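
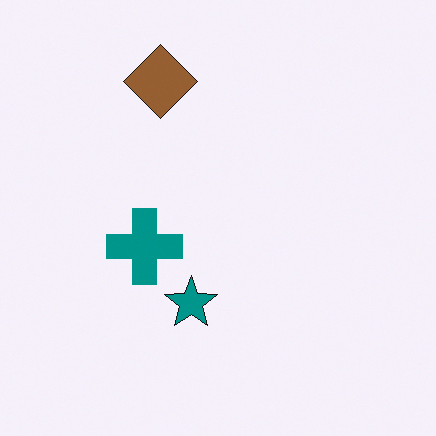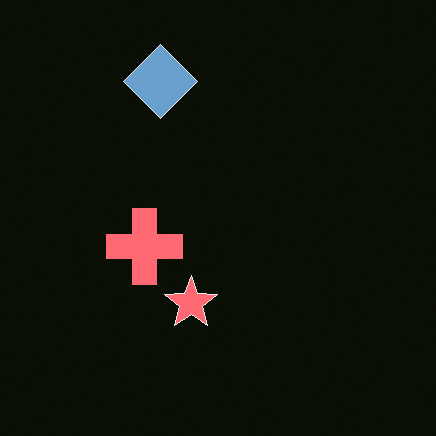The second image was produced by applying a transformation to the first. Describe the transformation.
This is the original image color-inverted (negative).

The light background has become dark and every shape's color is its complement — a photographic negative.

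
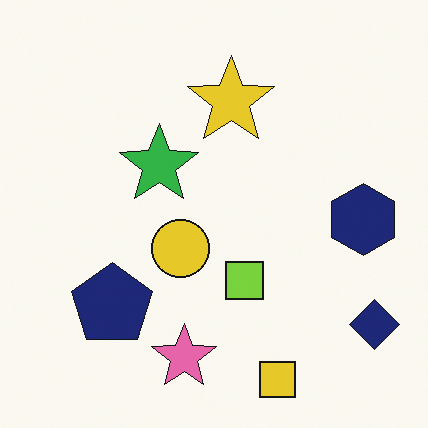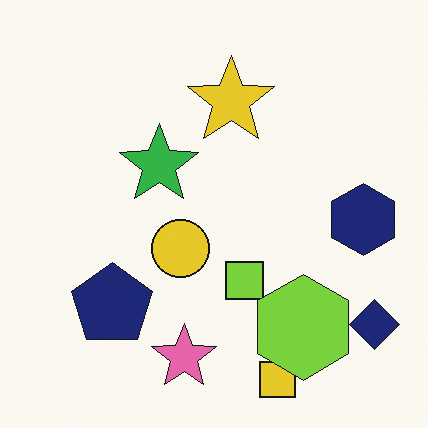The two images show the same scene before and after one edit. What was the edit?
Overlaid with an additional lime hexagon.

A lime hexagon appears in the second image that is absent from the first.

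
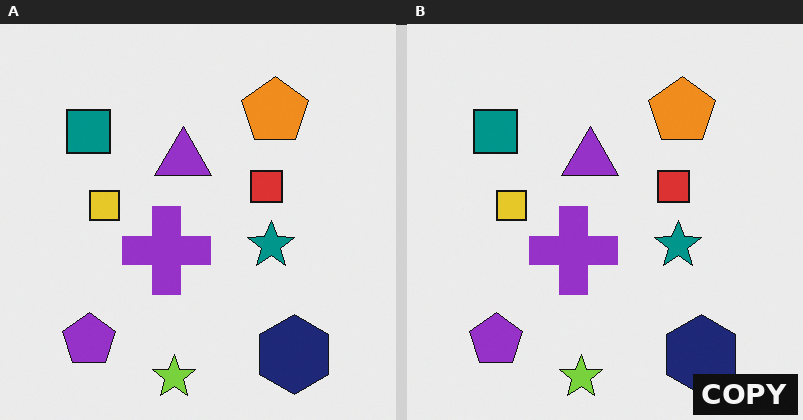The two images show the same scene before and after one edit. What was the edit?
The right (B) image is the left (A) watermarked with the text "COPY" in the lower-right corner.

A dark label reading "COPY" appears in the lower-right corner.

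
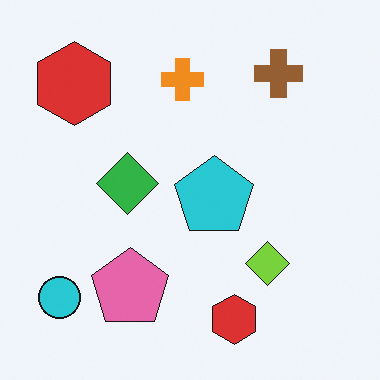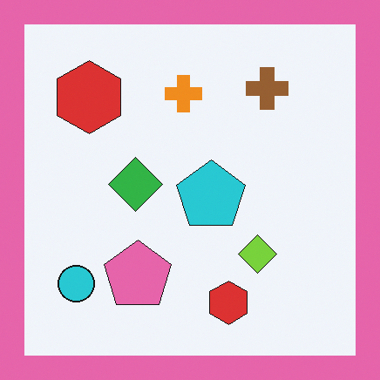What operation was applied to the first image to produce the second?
The image was framed with a pink border.

A solid pink frame runs around the edge of the second image, with the content slightly shrunk inside it.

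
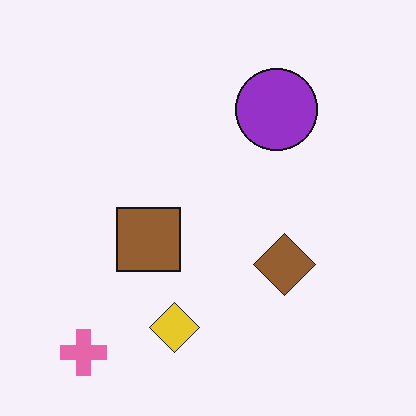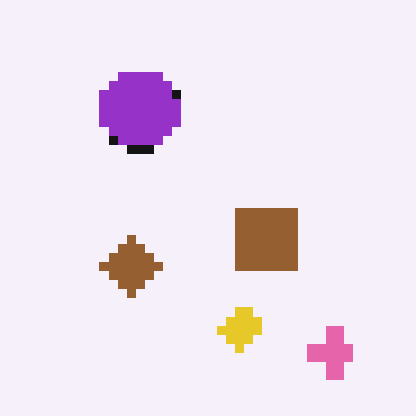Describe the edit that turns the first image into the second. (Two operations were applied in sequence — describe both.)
Flipped horizontally (left ↔ right), then heavily pixelated into large blocks.

The pink cross is in the bottom-left of the first image and the bottom-right of the second — shapes on opposite sides of the vertical midline have swapped in a mirror flip. Shapes are reduced to large square blocks; fine edges and outlines are lost — a downscale-then-upscale (mosaic) effect.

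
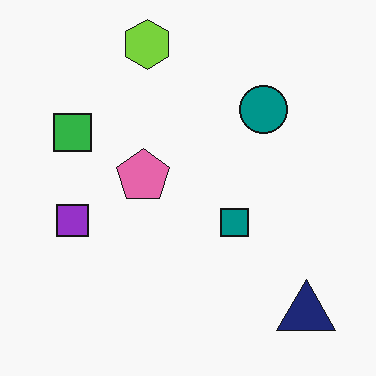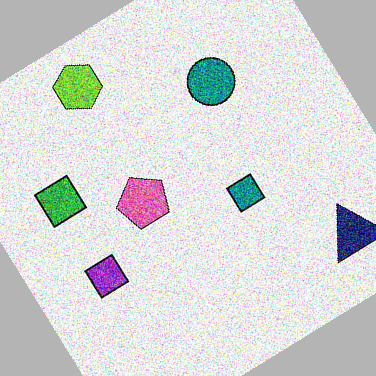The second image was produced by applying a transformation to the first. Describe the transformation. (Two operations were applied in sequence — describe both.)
The transformation is: degraded with heavy additive noise, then rotated counter-clockwise by a large amount — several tens of degrees.

Random speckle covers the whole image, including the flat background. Every shape is tilted by the same angle and the image corners show triangular fill wedges — a whole-image rotation by a non-right angle.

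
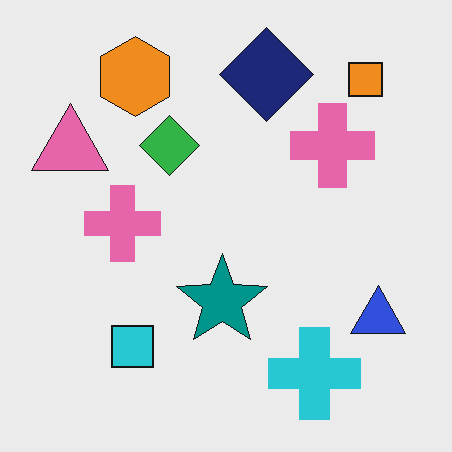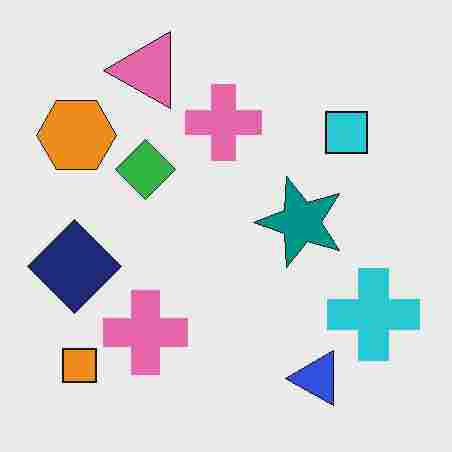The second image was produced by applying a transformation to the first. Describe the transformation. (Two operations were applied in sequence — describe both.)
The second image is the first heavily JPEG-compressed with obvious blocking artifacts, then transposed (reflected across the top-left ↔ bottom-right diagonal).

Blocky 8×8 compression artifacts appear around shape edges and the flat background shows ringing — characteristic JPEG degradation. Shapes have swapped their row and column positions — what was in the top-right is now in the bottom-left — a diagonal reflection.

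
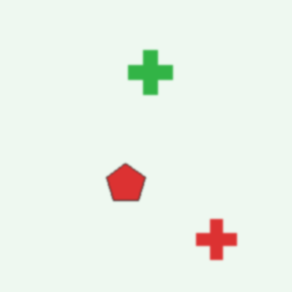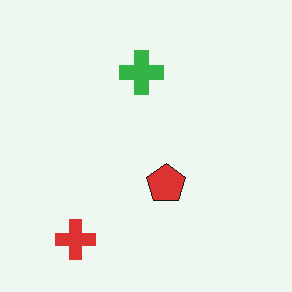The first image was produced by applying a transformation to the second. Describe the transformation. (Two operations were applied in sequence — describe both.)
The transformation is: slightly softened, then flipped horizontally (left ↔ right).

Shape edges and outlines are uniformly softened across the whole image. The red cross is in the bottom-left of the second image and the bottom-right of the first — shapes on opposite sides of the vertical midline have swapped in a mirror flip.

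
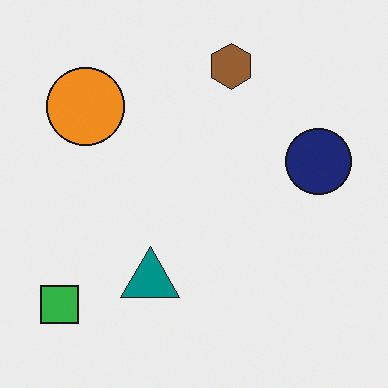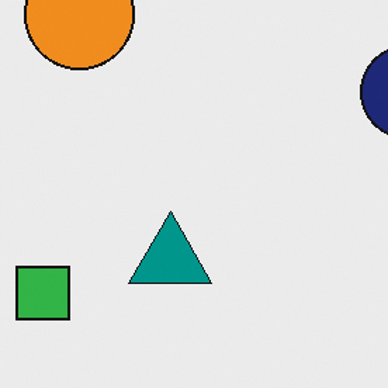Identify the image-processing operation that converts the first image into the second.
Cropped slightly and scaled back up.

The visible shapes are larger and the field of view is narrower; shapes near the original edges may be partly or wholly outside the frame — a crop-and-rescale.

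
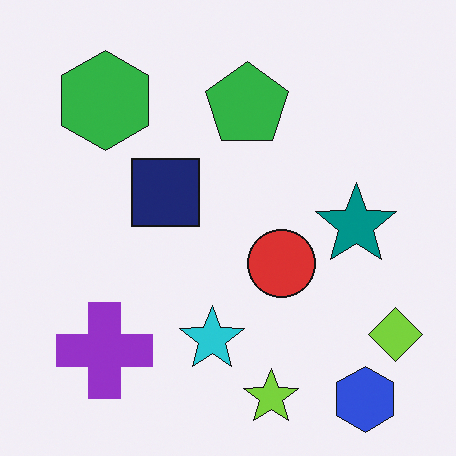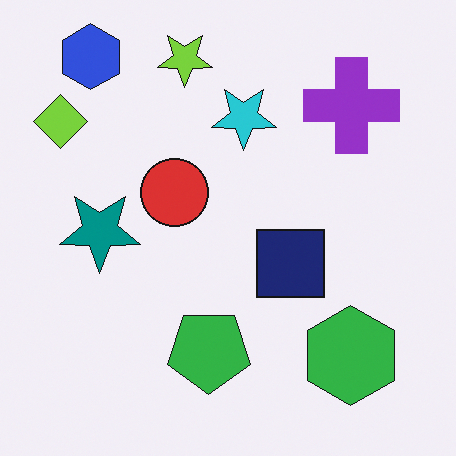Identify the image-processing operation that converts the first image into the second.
This is the original image rotated 180°.

The blue hexagon sits in the bottom-right of the first image and the top-left of the second — consistent with a whole-image 180° rotation.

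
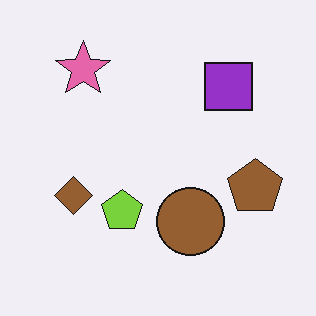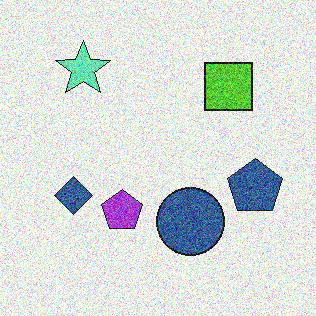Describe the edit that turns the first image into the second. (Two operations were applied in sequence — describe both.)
The image was hue-shifted through roughly half the color wheel, then degraded with heavy additive noise.

Every shape's color has rotated by the same amount around the hue wheel — a uniform hue shift. Random speckle covers the whole image, including the flat background.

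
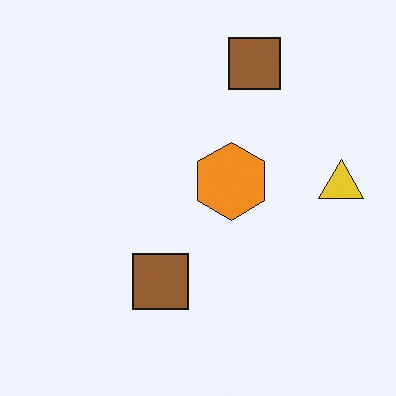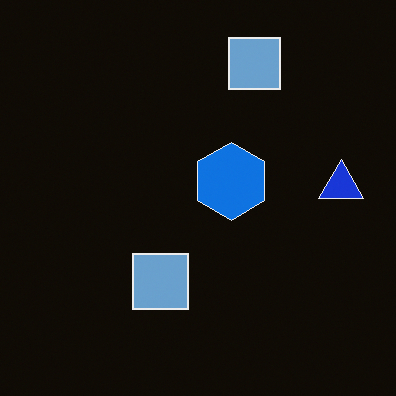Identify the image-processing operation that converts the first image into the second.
This is the original image color-inverted (negative).

The light background has become dark and every shape's color is its complement — a photographic negative.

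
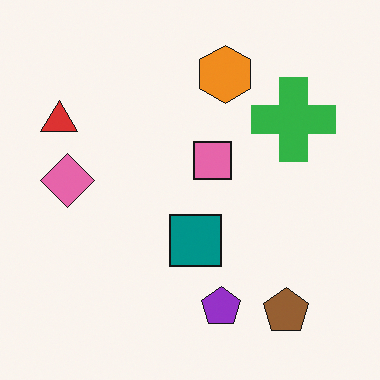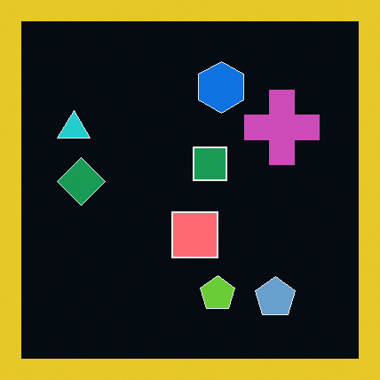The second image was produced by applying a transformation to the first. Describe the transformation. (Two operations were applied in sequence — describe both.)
This is the original image color-inverted (negative), then framed with a yellow border.

The light background has become dark and every shape's color is its complement — a photographic negative. A solid yellow frame runs around the edge of the second image, with the content slightly shrunk inside it.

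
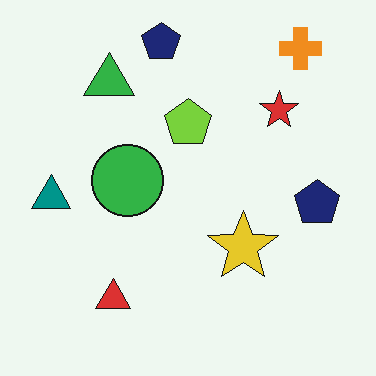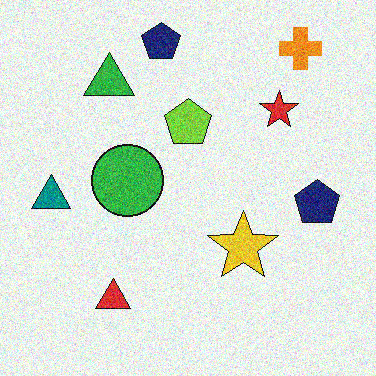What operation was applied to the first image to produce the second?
The image was degraded with visible gaussian noise.

Random speckle covers the whole image, including the flat background.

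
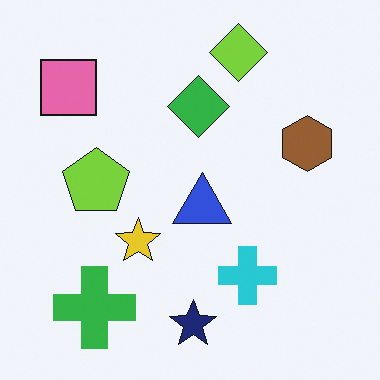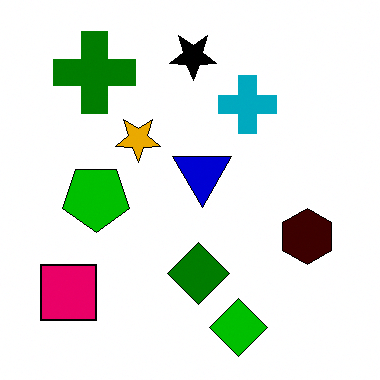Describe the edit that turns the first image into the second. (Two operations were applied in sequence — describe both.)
This is the original image flipped vertically (top ↔ bottom), then boosted in contrast.

The lime diamond is in the top of the first image and the bottom of the second — shapes on opposite sides of the horizontal midline have swapped in a mirror flip. Tones are pushed away from mid-grey across the whole image — a global contrast change.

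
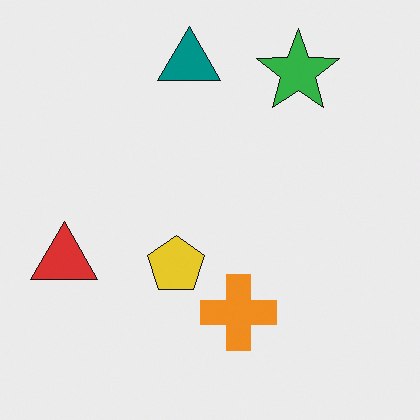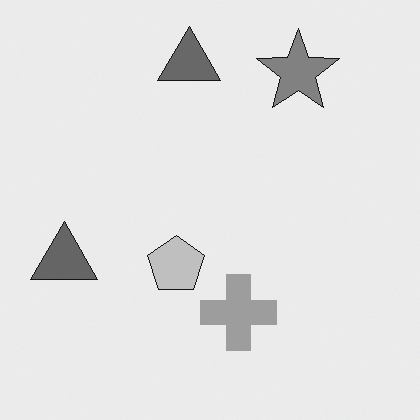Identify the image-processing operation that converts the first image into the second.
Converted to grayscale.

All color is removed — every shape is now a shade of grey.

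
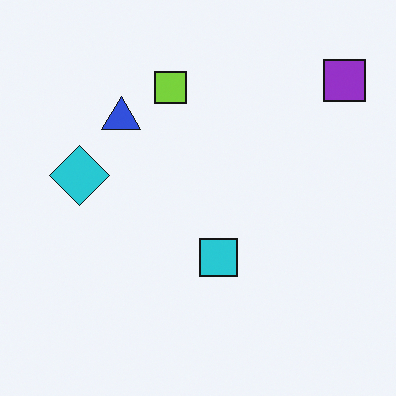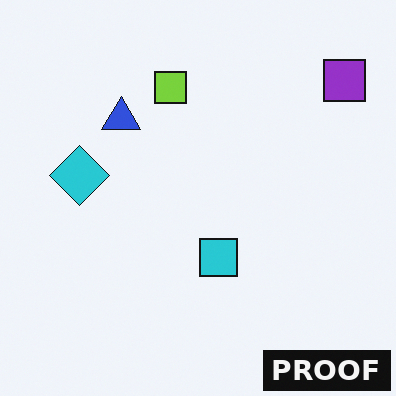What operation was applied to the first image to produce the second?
The transformation is: watermarked with the text "PROOF" in the lower-right corner.

A dark label reading "PROOF" appears in the lower-right corner.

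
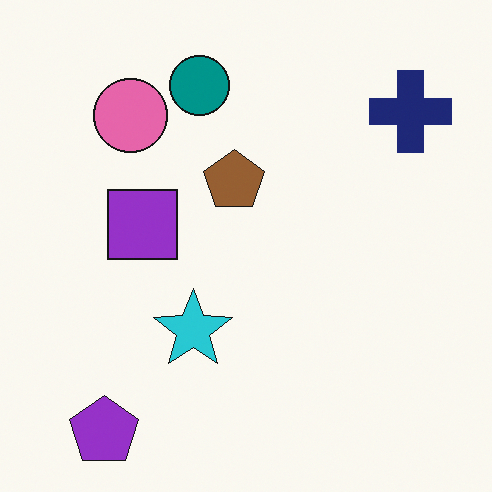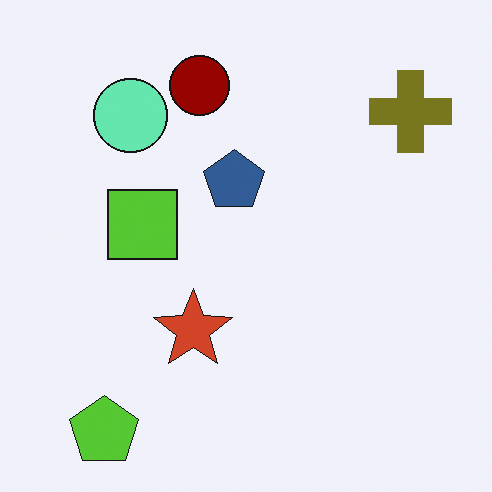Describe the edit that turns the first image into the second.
This is the original image hue-shifted through roughly half the color wheel.

Every shape's color has rotated by the same amount around the hue wheel — a uniform hue shift.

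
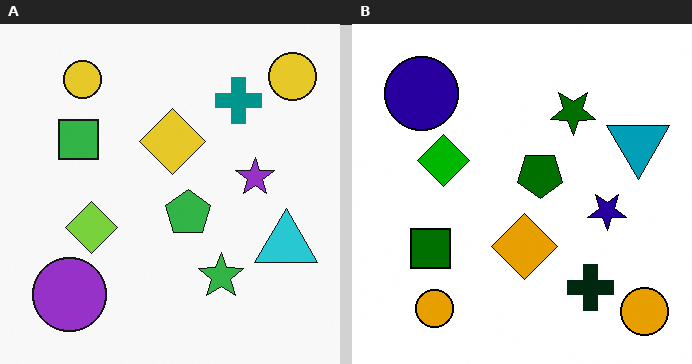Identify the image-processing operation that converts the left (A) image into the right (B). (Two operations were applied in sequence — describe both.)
It was flipped vertically (top ↔ bottom), then boosted in contrast.

The purple circle is in the bottom-left of the left (A) image and the top-left of the right (B) — shapes on opposite sides of the horizontal midline have swapped in a mirror flip. Tones are pushed away from mid-grey across the whole image — a global contrast change.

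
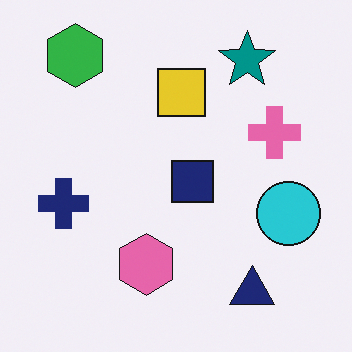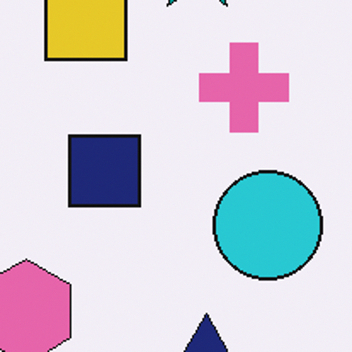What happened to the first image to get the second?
The image was cropped tightly and scaled back up.

The visible shapes are larger and the field of view is narrower; shapes near the original edges may be partly or wholly outside the frame — a crop-and-rescale.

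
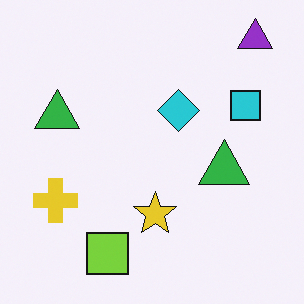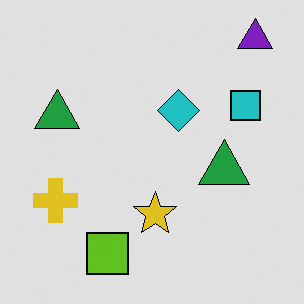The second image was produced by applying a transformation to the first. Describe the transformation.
This is the original image posterized to a reduced palette.

Each flat color has snapped to a coarser quantized level — most visibly, the near-white background has dropped to a flat grey.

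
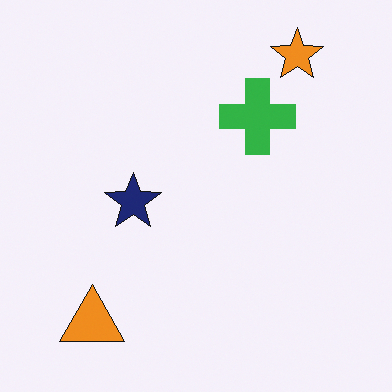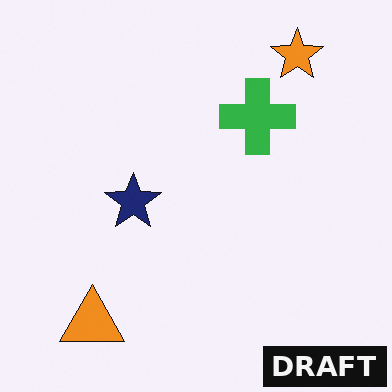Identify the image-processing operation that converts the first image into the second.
The second image is the first watermarked with the text "DRAFT" in the lower-right corner.

A dark label reading "DRAFT" appears in the lower-right corner.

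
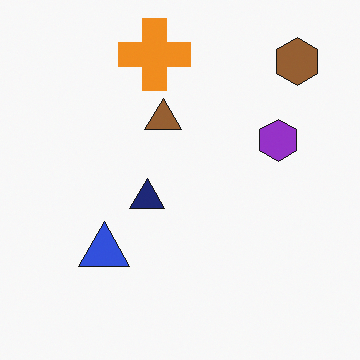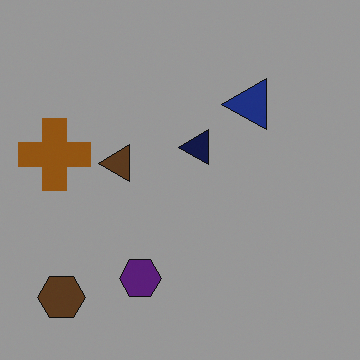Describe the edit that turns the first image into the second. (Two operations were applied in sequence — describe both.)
Transposed (reflected across the top-left ↔ bottom-right diagonal), then substantially darkened.

Shapes have swapped their row and column positions — what was in the top-right is now in the bottom-left — a diagonal reflection. Every pixel — background and shapes alike — is uniformly darkened.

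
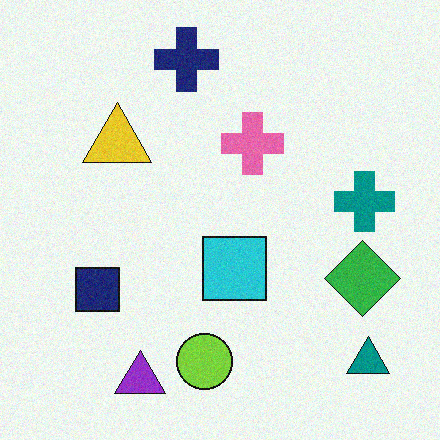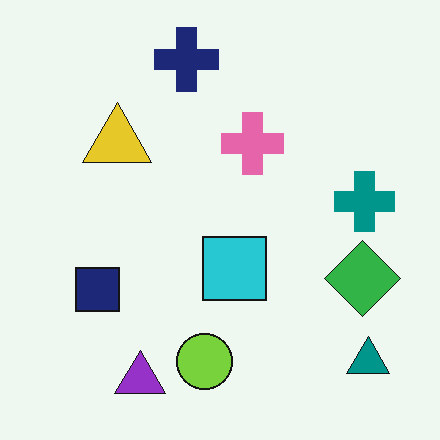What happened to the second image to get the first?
The first image is the second degraded with subtle gaussian noise.

Random speckle covers the whole image, including the flat background.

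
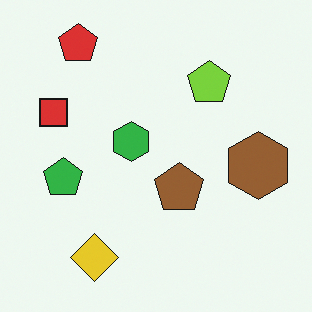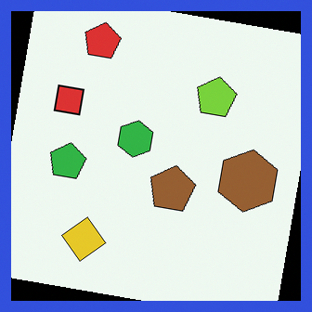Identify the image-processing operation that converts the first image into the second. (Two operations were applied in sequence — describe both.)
The transformation is: rotated clockwise by a small amount, then framed with a blue border.

Every shape is tilted by the same angle and the image corners show triangular fill wedges — a whole-image rotation by a non-right angle. A solid blue frame runs around the edge of the second image, with the content slightly shrunk inside it.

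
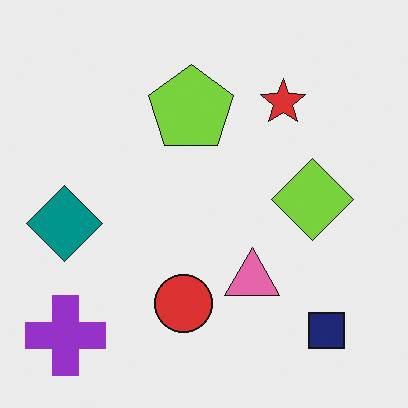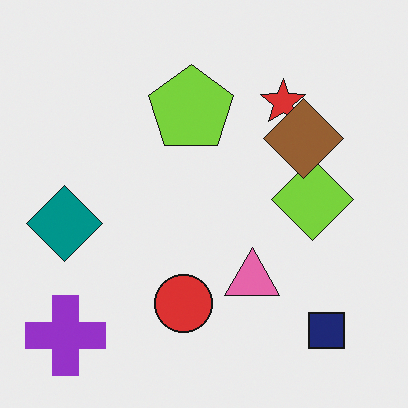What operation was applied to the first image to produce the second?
The image was overlaid with an additional brown diamond.

A brown diamond appears in the second image that is absent from the first.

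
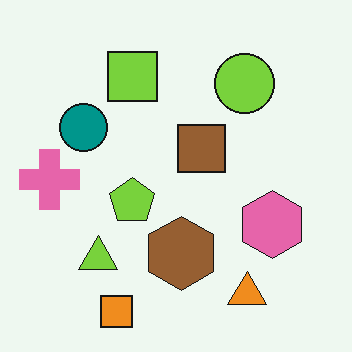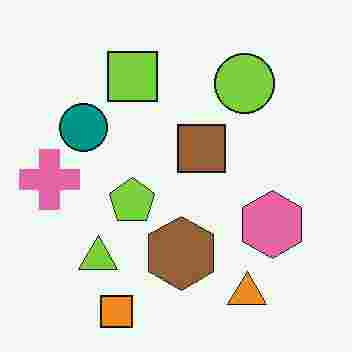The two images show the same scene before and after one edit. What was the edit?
The image was heavily JPEG-compressed with obvious blocking artifacts.

Blocky 8×8 compression artifacts appear around shape edges and the flat background shows ringing — characteristic JPEG degradation.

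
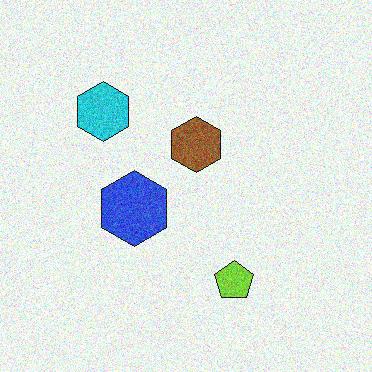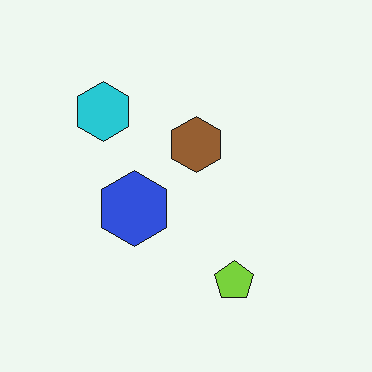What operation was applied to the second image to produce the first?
It was degraded with moderate additive noise.

Random speckle covers the whole image, including the flat background.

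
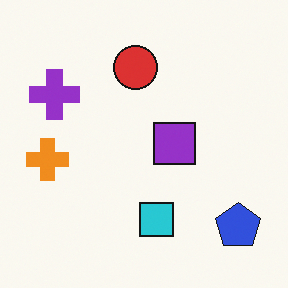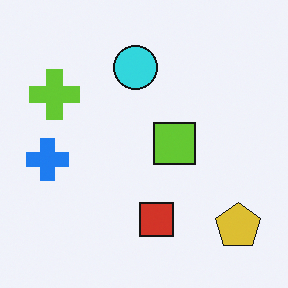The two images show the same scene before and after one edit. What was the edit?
This is the original image hue-shifted through roughly half the color wheel.

Every shape's color has rotated by the same amount around the hue wheel — a uniform hue shift.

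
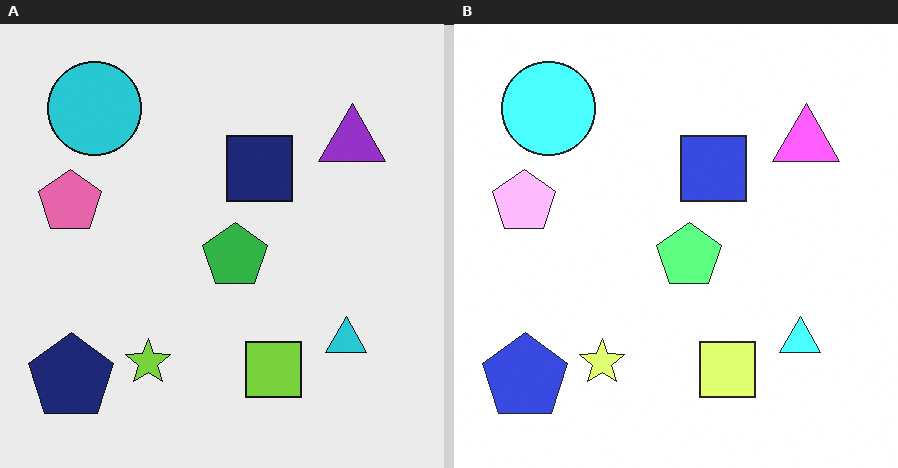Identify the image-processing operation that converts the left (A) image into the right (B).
The right (B) image is the left (A) substantially brightened.

Every pixel — background and shapes alike — is uniformly brightened.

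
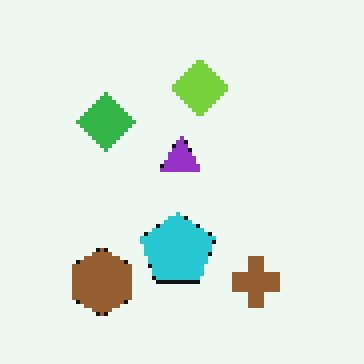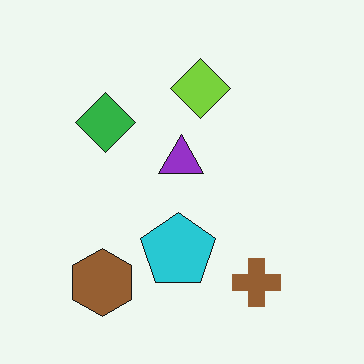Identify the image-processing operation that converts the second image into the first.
The first image is the second mildly pixelated.

Shapes are reduced to large square blocks; fine edges and outlines are lost — a downscale-then-upscale (mosaic) effect.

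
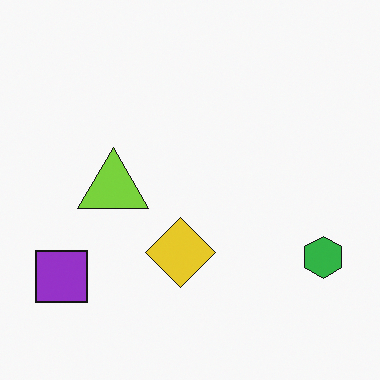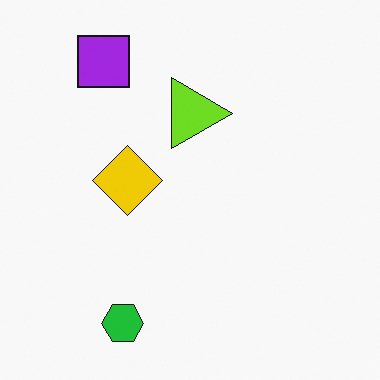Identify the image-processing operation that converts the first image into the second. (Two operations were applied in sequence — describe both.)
The second image is the first slightly oversaturated, then rotated 90° clockwise.

All colors are more vivid — a global saturation change. The purple square sits in the bottom-left of the first image and the top-left of the second — consistent with a whole-image 90° clockwise rotation.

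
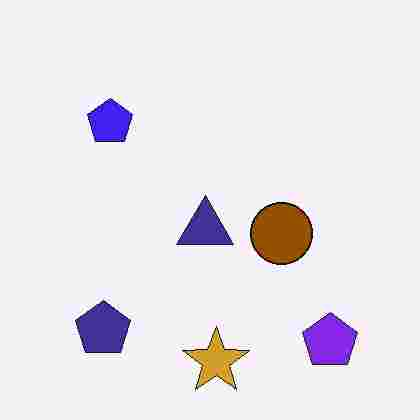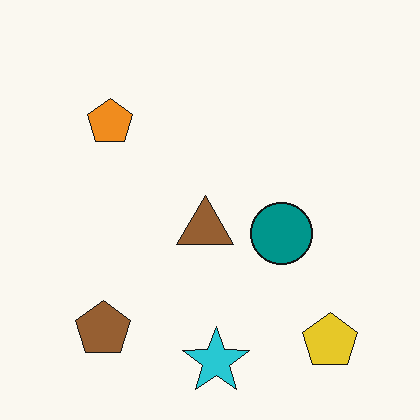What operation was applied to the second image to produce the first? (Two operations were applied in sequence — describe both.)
It was hue-shifted through roughly half the color wheel, then heavily JPEG-compressed with obvious blocking artifacts.

Every shape's color has rotated by the same amount around the hue wheel — a uniform hue shift. Blocky 8×8 compression artifacts appear around shape edges and the flat background shows ringing — characteristic JPEG degradation.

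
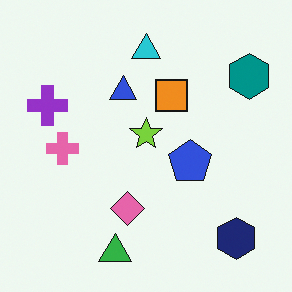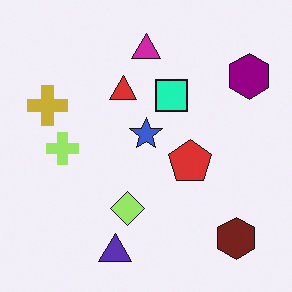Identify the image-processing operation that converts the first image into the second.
This is the original image hue-shifted through roughly a third of the color wheel.

Every shape's color has rotated by the same amount around the hue wheel — a uniform hue shift.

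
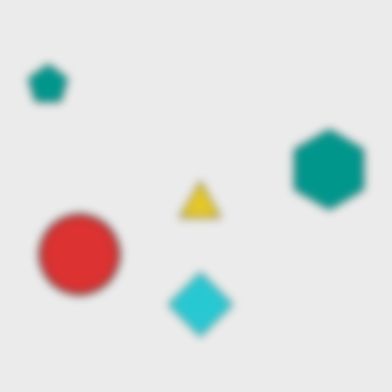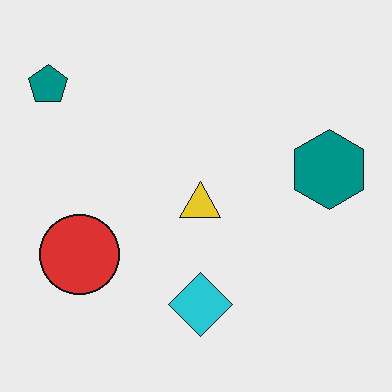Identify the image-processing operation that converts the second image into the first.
The first image is the second moderately blurred.

Shape edges and outlines are uniformly softened across the whole image.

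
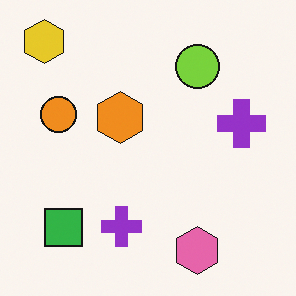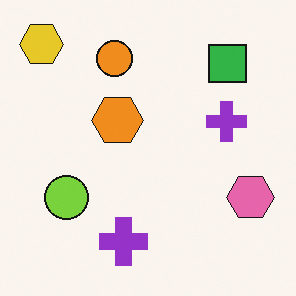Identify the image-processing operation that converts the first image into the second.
The image was transposed (reflected across the top-left ↔ bottom-right diagonal).

Shapes have swapped their row and column positions — what was in the top-right is now in the bottom-left — a diagonal reflection.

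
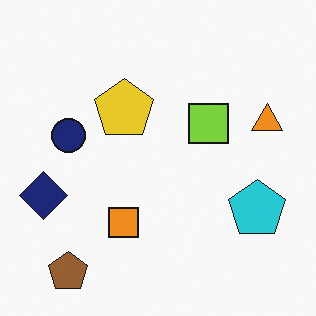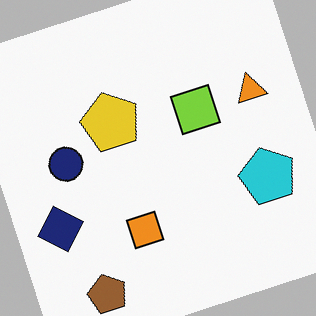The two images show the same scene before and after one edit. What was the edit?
The image was rotated counter-clockwise by a moderate amount.

Every shape is tilted by the same angle and the image corners show triangular fill wedges — a whole-image rotation by a non-right angle.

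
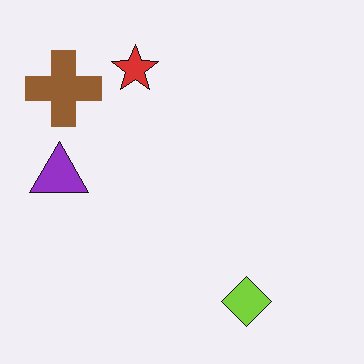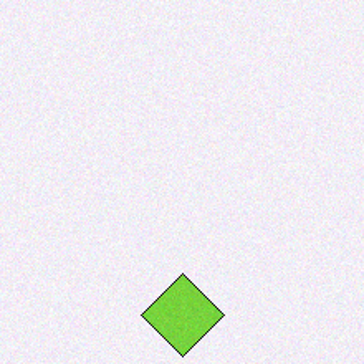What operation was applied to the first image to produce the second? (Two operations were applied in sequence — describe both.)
This is the original image degraded with subtle gaussian noise, then cropped tightly and scaled back up.

Random speckle covers the whole image, including the flat background. The visible shapes are larger and the field of view is narrower; shapes near the original edges may be partly or wholly outside the frame — a crop-and-rescale.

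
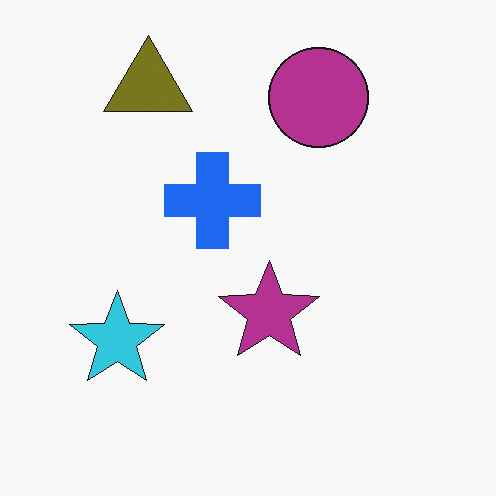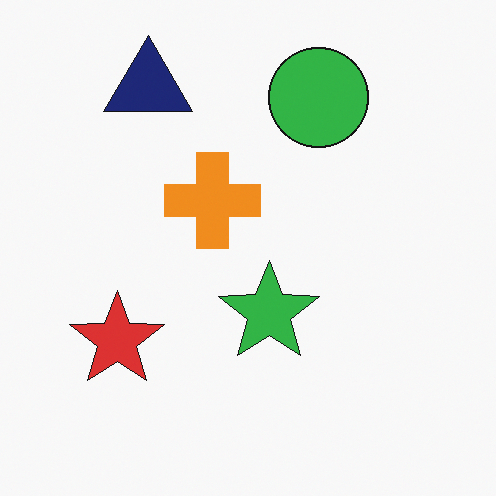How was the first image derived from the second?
The image was hue-shifted through roughly half the color wheel.

Every shape's color has rotated by the same amount around the hue wheel — a uniform hue shift.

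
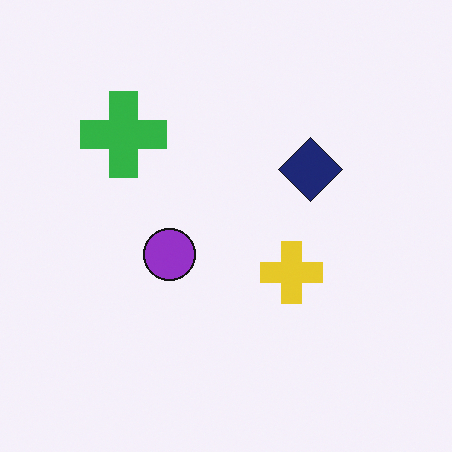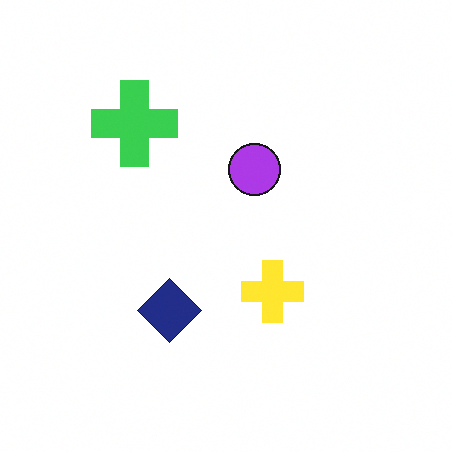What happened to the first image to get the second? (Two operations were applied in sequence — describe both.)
The second image is the first brightened a little, then transposed (reflected across the top-left ↔ bottom-right diagonal).

Every pixel — background and shapes alike — is uniformly brightened. Shapes have swapped their row and column positions — what was in the top-right is now in the bottom-left — a diagonal reflection.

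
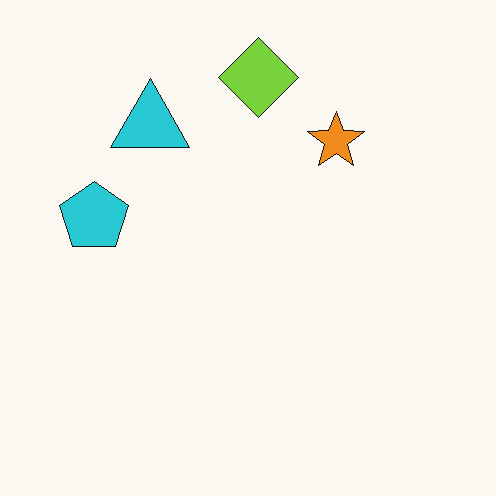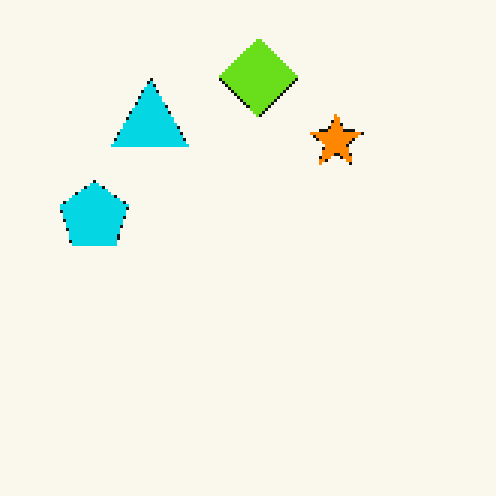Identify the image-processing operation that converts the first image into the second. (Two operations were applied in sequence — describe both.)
The transformation is: lightly pixelated (a mild mosaic effect), then slightly oversaturated.

Shapes are reduced to large square blocks; fine edges and outlines are lost — a downscale-then-upscale (mosaic) effect. All colors are more vivid — a global saturation change.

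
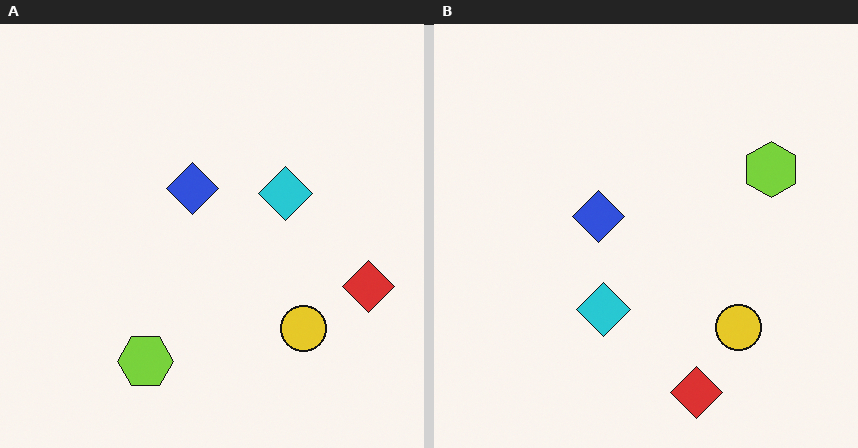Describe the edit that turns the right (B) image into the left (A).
The left (A) image is the right (B) transposed (reflected across the top-left ↔ bottom-right diagonal).

Shapes have swapped their row and column positions — what was in the top-right is now in the bottom-left — a diagonal reflection.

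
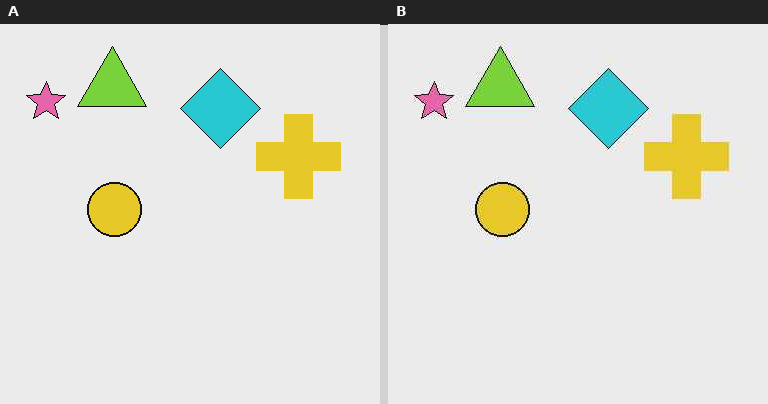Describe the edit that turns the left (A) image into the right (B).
The transformation is: given moderate JPEG compression.

Blocky 8×8 compression artifacts appear around shape edges and the flat background shows ringing — characteristic JPEG degradation.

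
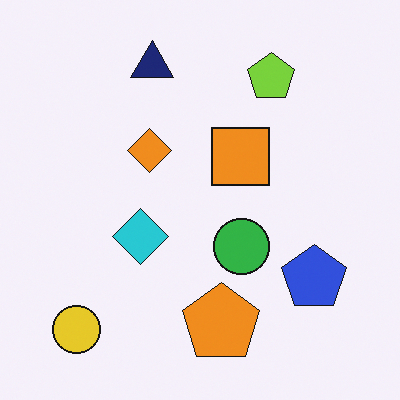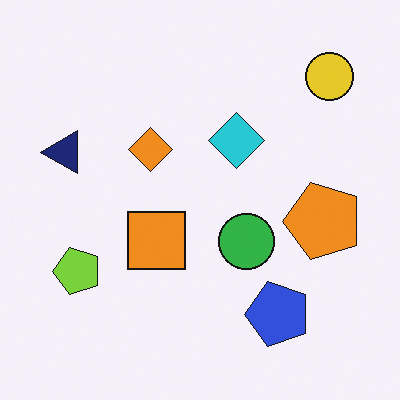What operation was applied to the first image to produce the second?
The second image is the first transposed (reflected across the top-left ↔ bottom-right diagonal).

Shapes have swapped their row and column positions — what was in the top-right is now in the bottom-left — a diagonal reflection.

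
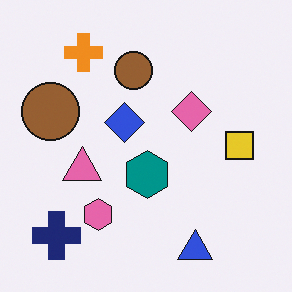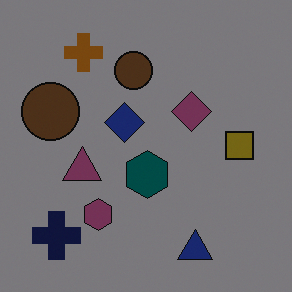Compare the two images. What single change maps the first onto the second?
The image was darkened a lot.

Every pixel — background and shapes alike — is uniformly darkened.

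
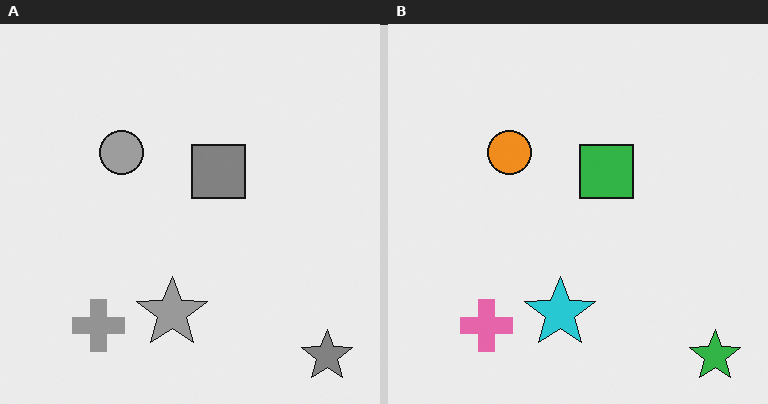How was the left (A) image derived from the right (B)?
This is the original image converted to grayscale.

All color is removed — every shape is now a shade of grey.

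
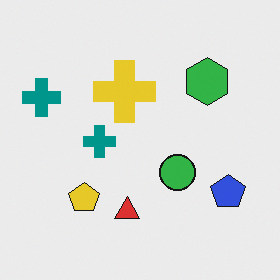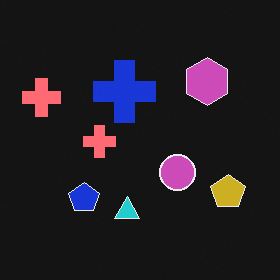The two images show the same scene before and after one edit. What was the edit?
It was color-inverted (negative).

The light background has become dark and every shape's color is its complement — a photographic negative.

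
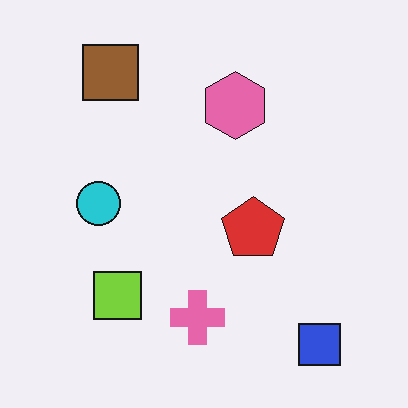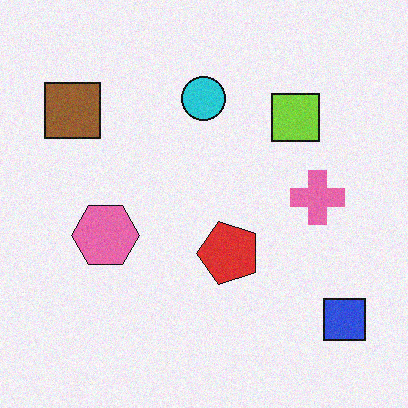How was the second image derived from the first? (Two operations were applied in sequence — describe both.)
The image was degraded with a light layer of grain, then transposed (reflected across the top-left ↔ bottom-right diagonal).

Random speckle covers the whole image, including the flat background. Shapes have swapped their row and column positions — what was in the top-right is now in the bottom-left — a diagonal reflection.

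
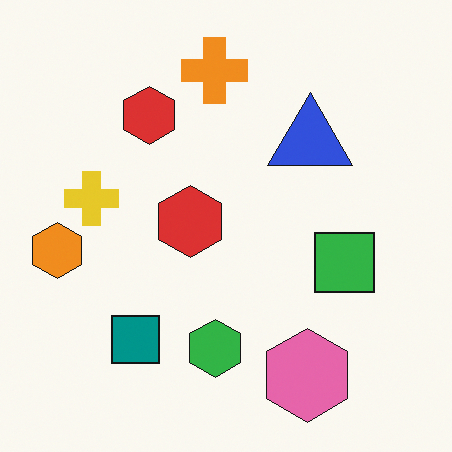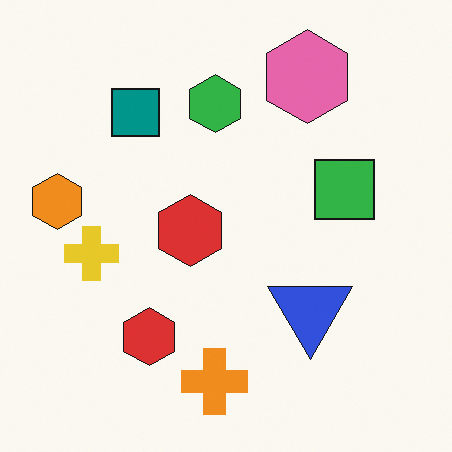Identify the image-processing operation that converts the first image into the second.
Flipped vertically (top ↔ bottom).

The orange cross is in the top of the first image and the bottom of the second — shapes on opposite sides of the horizontal midline have swapped in a mirror flip.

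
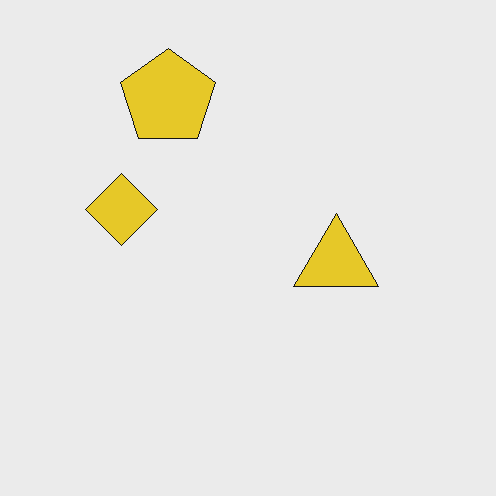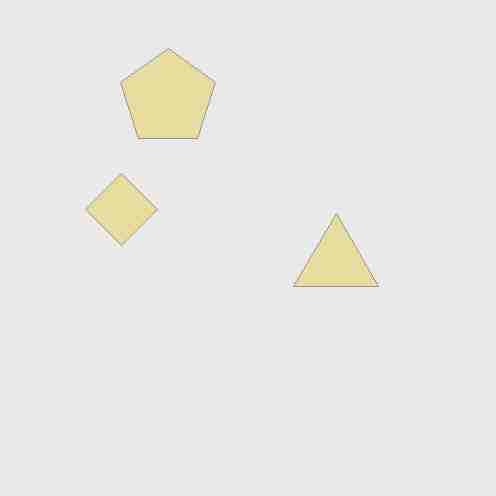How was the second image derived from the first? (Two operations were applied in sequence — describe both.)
The transformation is: washed out (contrast reduced), then degraded with heavy JPEG compression.

Tones are pushed toward mid-grey across the whole image — a global contrast change. Blocky 8×8 compression artifacts appear around shape edges and the flat background shows ringing — characteristic JPEG degradation.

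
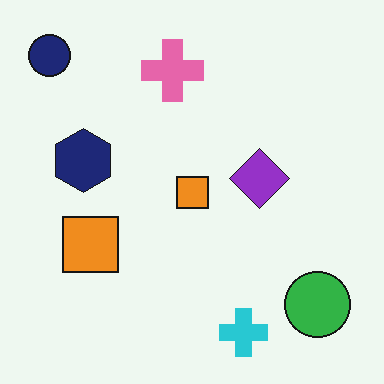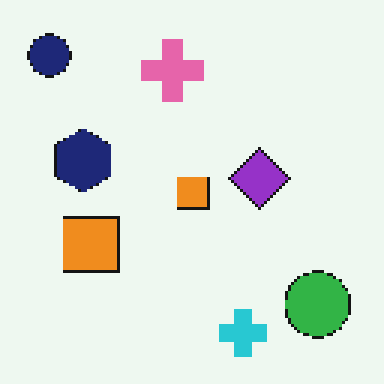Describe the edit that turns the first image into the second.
It was lightly pixelated (a mild mosaic effect).

Shapes are reduced to large square blocks; fine edges and outlines are lost — a downscale-then-upscale (mosaic) effect.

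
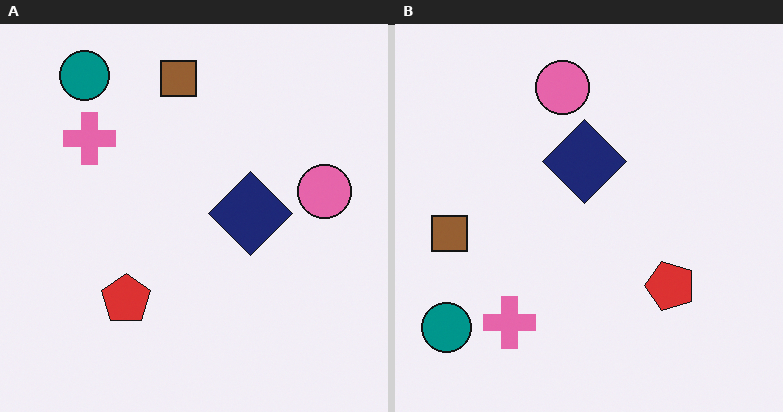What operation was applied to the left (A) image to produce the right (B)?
The image was rotated 90° counter-clockwise.

The teal circle sits in the top-left of the left (A) image and the bottom-left of the right (B) — consistent with a whole-image 90° counter-clockwise rotation.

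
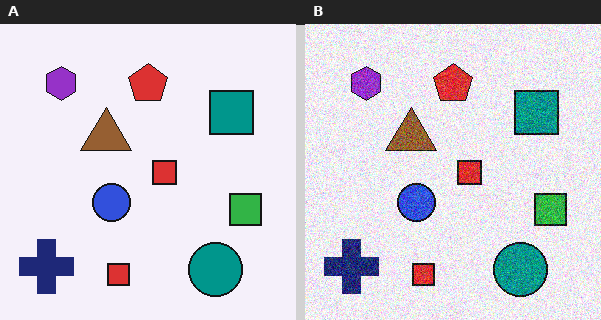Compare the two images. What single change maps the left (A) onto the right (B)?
This is the original image degraded with heavy additive noise.

Random speckle covers the whole image, including the flat background.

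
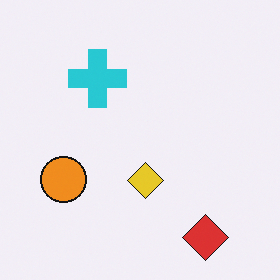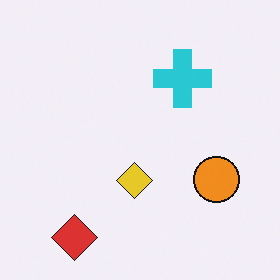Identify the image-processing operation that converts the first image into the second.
It was flipped horizontally (left ↔ right).

The orange circle is in the left of the first image and the right of the second — shapes on opposite sides of the vertical midline have swapped in a mirror flip.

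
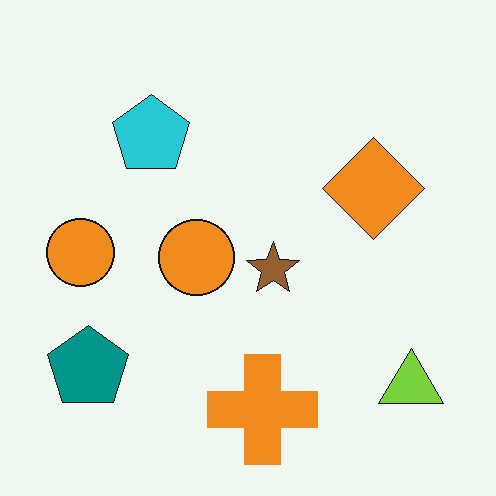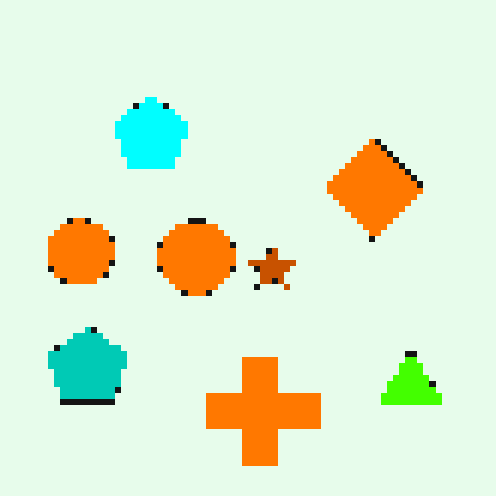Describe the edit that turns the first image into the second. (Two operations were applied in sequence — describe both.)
The image was heavily oversaturated, then moderately pixelated.

All colors are more vivid — a global saturation change. Shapes are reduced to large square blocks; fine edges and outlines are lost — a downscale-then-upscale (mosaic) effect.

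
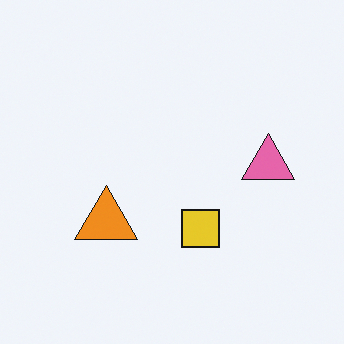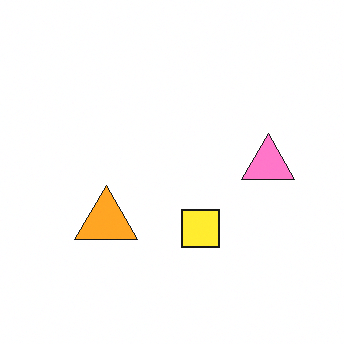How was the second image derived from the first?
Brightened a little.

Every pixel — background and shapes alike — is uniformly brightened.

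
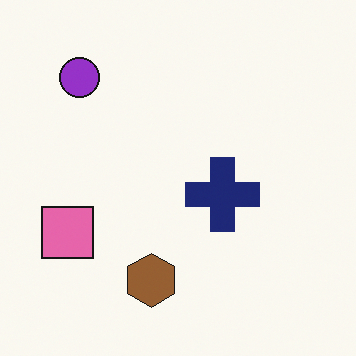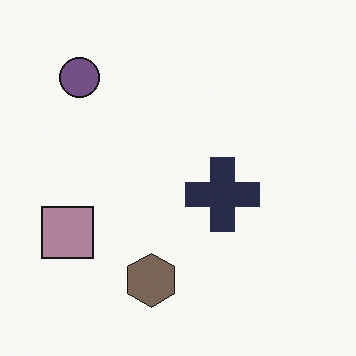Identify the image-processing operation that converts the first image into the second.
This is the original image heavily desaturated.

All colors are more muted and greyish — a global saturation change.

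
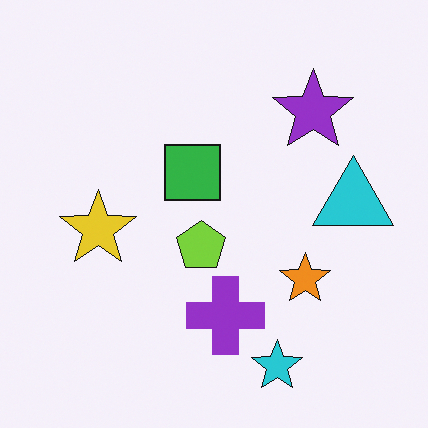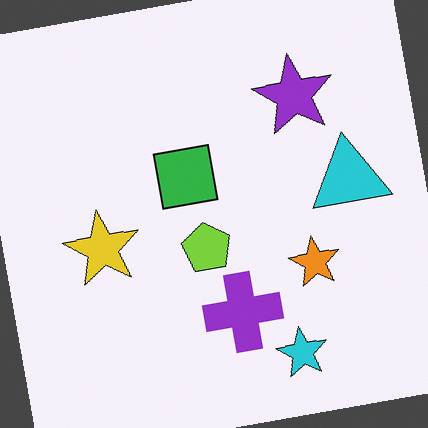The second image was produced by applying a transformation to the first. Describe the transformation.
This is the original image rotated counter-clockwise by a slight angle.

Every shape is tilted by the same angle and the image corners show triangular fill wedges — a whole-image rotation by a non-right angle.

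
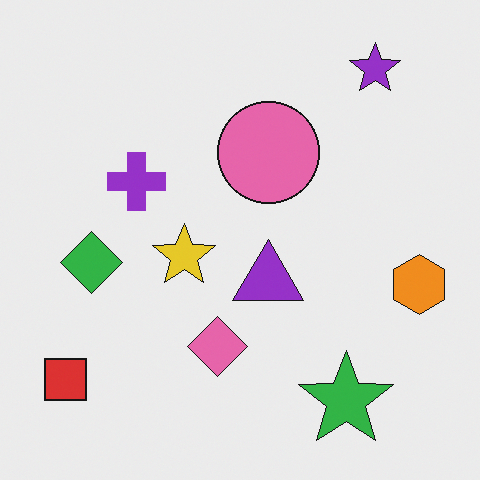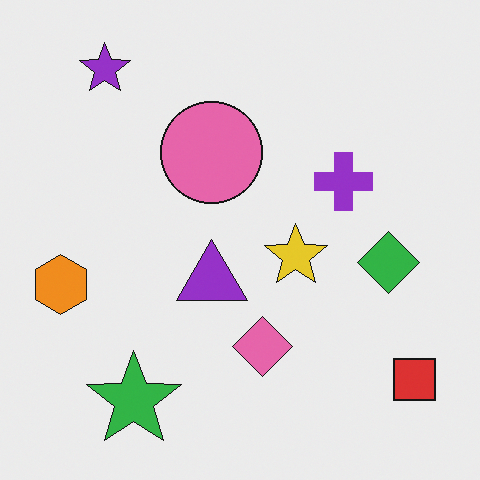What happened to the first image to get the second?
Flipped horizontally (left ↔ right).

The orange hexagon is in the right of the first image and the left of the second — shapes on opposite sides of the vertical midline have swapped in a mirror flip.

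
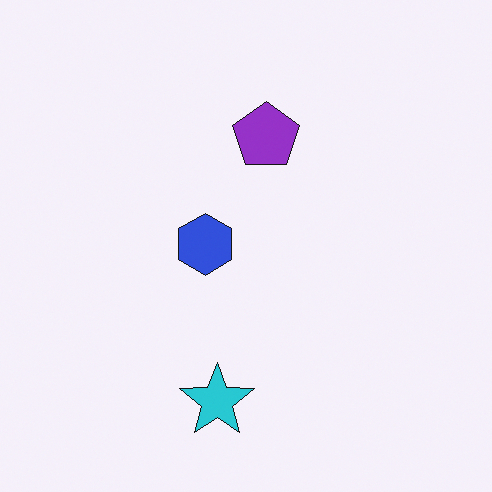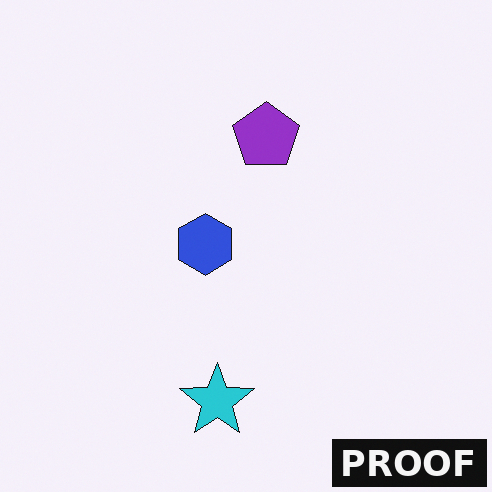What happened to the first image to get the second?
The image was watermarked with the text "PROOF" in the lower-right corner.

A dark label reading "PROOF" appears in the lower-right corner.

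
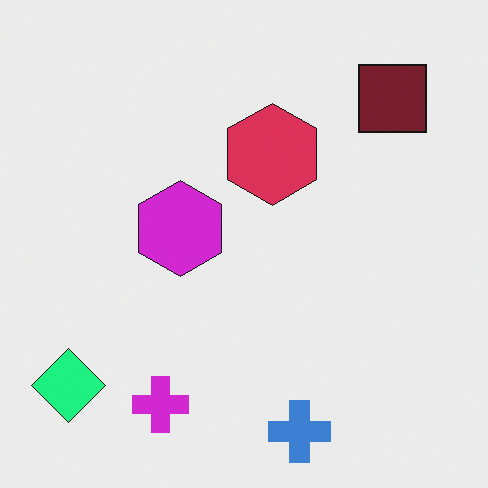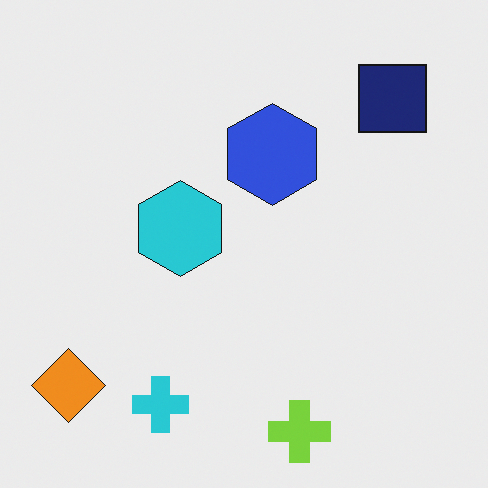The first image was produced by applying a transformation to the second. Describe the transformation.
The transformation is: hue-shifted through roughly a third of the color wheel.

Every shape's color has rotated by the same amount around the hue wheel — a uniform hue shift.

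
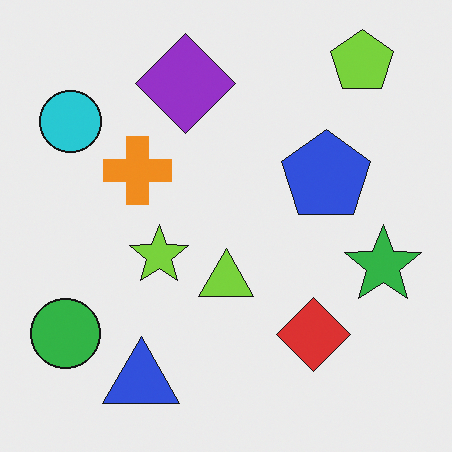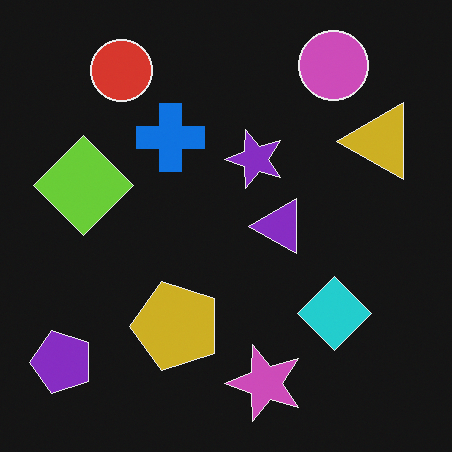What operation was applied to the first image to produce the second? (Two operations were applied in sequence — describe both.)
It was transposed (reflected across the top-left ↔ bottom-right diagonal), then color-inverted (negative).

Shapes have swapped their row and column positions — what was in the top-right is now in the bottom-left — a diagonal reflection. The light background has become dark and every shape's color is its complement — a photographic negative.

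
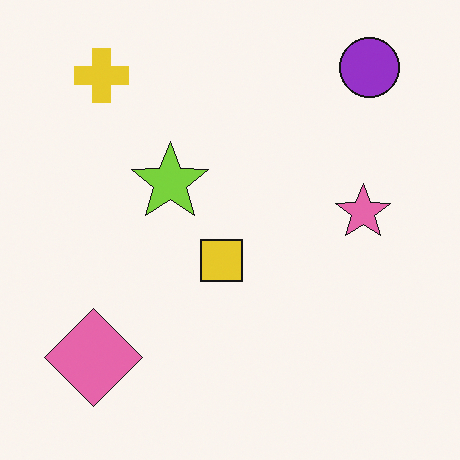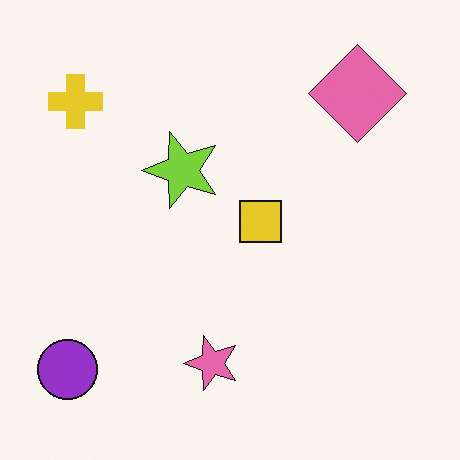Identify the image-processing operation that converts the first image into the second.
The second image is the first transposed (reflected across the top-left ↔ bottom-right diagonal).

Shapes have swapped their row and column positions — what was in the top-right is now in the bottom-left — a diagonal reflection.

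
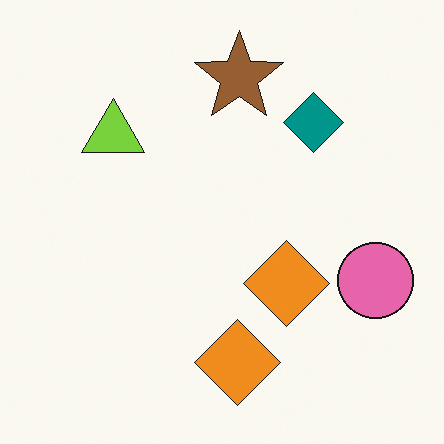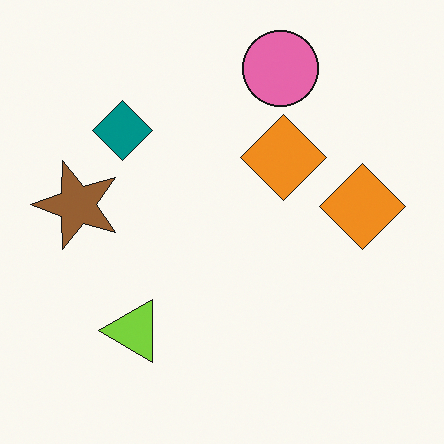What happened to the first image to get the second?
This is the original image rotated 90° counter-clockwise.

The pink circle sits in the right of the first image and the top of the second — consistent with a whole-image 90° counter-clockwise rotation.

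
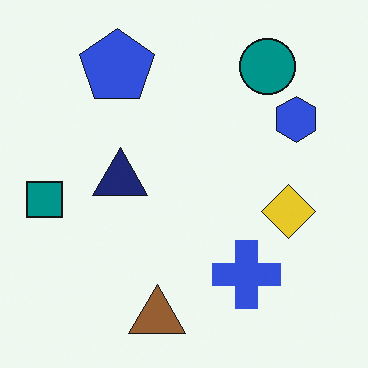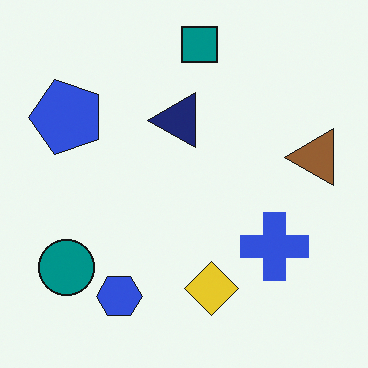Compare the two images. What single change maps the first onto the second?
The second image is the first transposed (reflected across the top-left ↔ bottom-right diagonal).

Shapes have swapped their row and column positions — what was in the top-right is now in the bottom-left — a diagonal reflection.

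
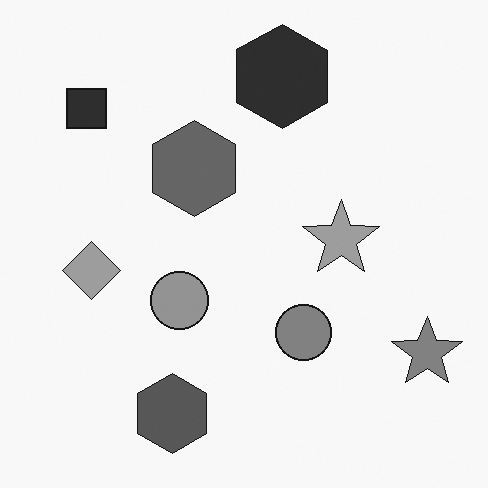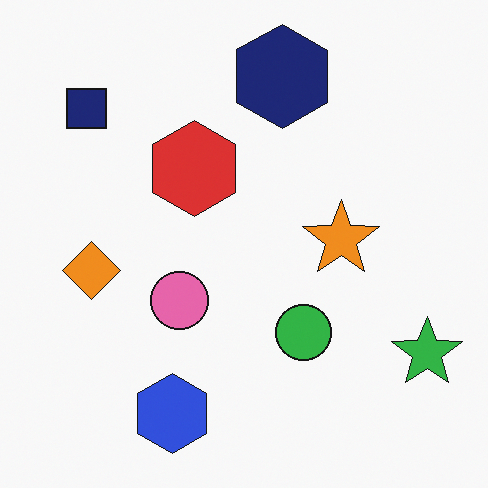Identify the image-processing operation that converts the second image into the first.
The image was converted to grayscale.

All color is removed — every shape is now a shade of grey.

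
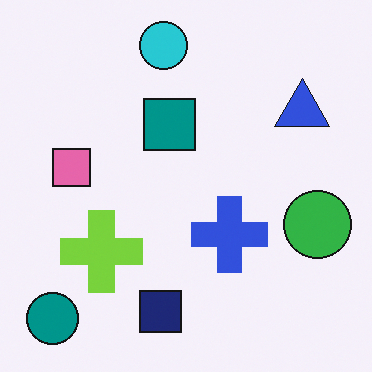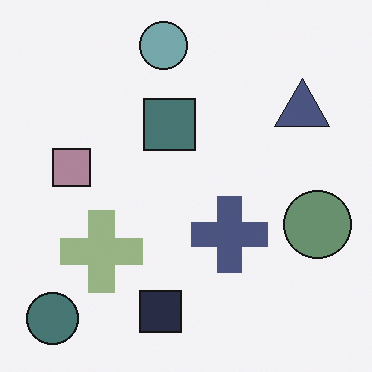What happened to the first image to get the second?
The image was made much more muted (saturation change).

All colors are more muted and greyish — a global saturation change.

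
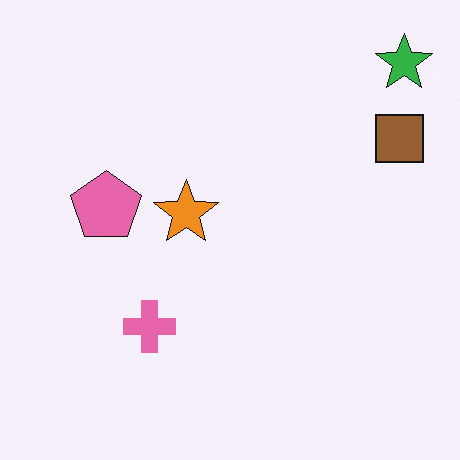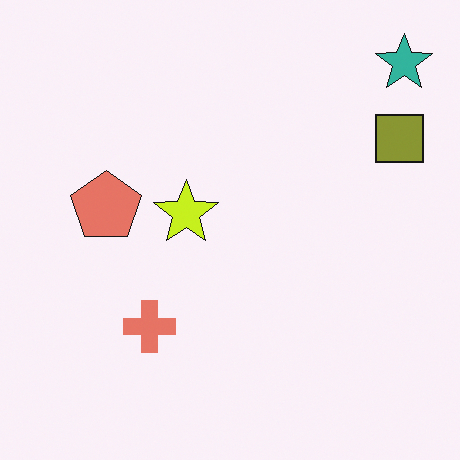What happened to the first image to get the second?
The image was hue-shifted by a small amount.

Every shape's color has rotated by the same amount around the hue wheel — a uniform hue shift.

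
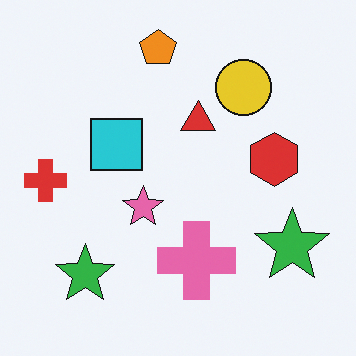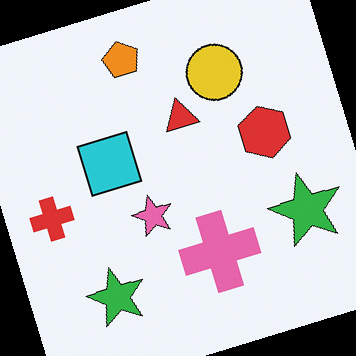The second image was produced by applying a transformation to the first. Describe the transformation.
The image was rotated counter-clockwise by a moderate amount.

Every shape is tilted by the same angle and the image corners show triangular fill wedges — a whole-image rotation by a non-right angle.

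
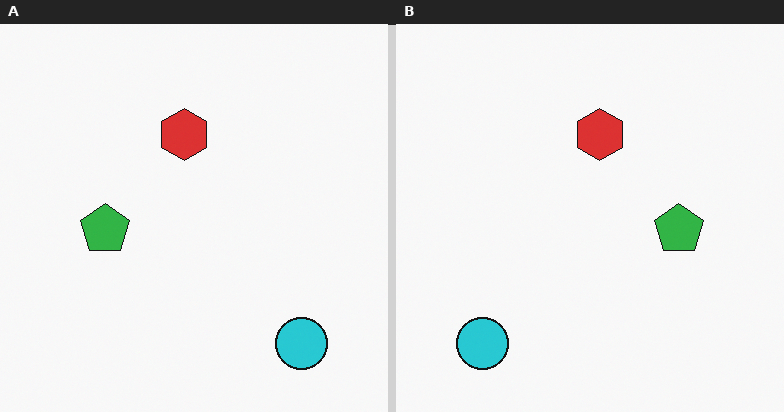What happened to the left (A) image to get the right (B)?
It was flipped horizontally (left ↔ right).

The cyan circle is in the bottom-right of the left (A) image and the bottom-left of the right (B) — shapes on opposite sides of the vertical midline have swapped in a mirror flip.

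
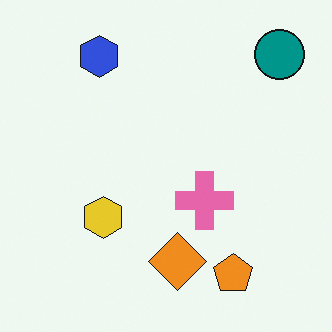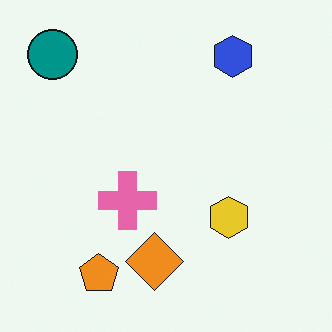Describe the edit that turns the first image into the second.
It was flipped horizontally (left ↔ right).

The teal circle is in the top-right of the first image and the top-left of the second — shapes on opposite sides of the vertical midline have swapped in a mirror flip.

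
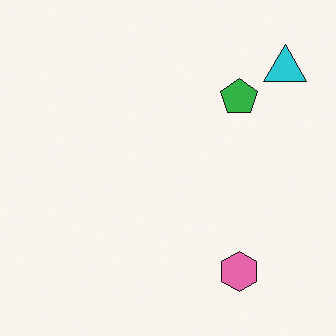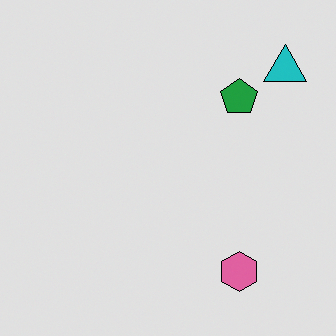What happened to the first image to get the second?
This is the original image posterized to a reduced palette.

Each flat color has snapped to a coarser quantized level — most visibly, the near-white background has dropped to a flat grey.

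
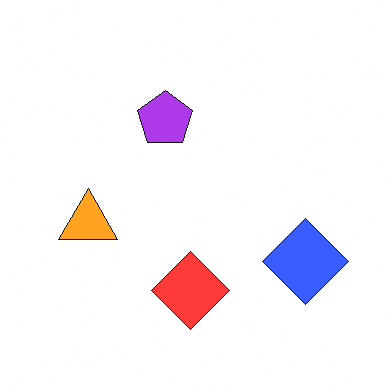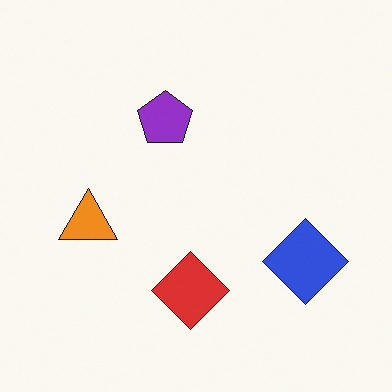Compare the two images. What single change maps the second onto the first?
Slightly brightened.

Every pixel — background and shapes alike — is uniformly brightened.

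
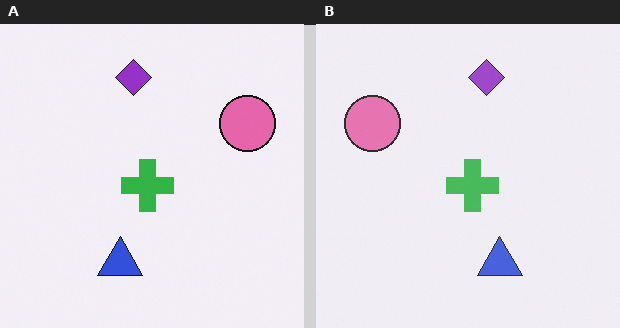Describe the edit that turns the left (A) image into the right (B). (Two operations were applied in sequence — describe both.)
The transformation is: flipped horizontally (left ↔ right), then given slightly reduced contrast.

The pink circle is in the top-right of the left (A) image and the top-left of the right (B) — shapes on opposite sides of the vertical midline have swapped in a mirror flip. Tones are pushed toward mid-grey across the whole image — a global contrast change.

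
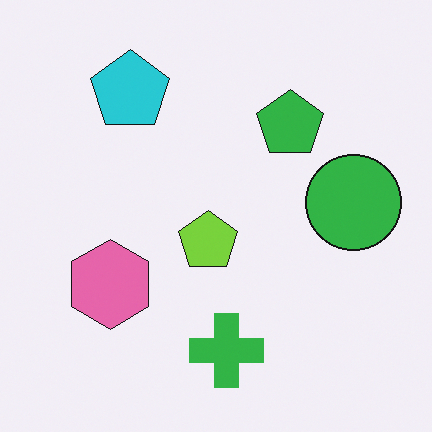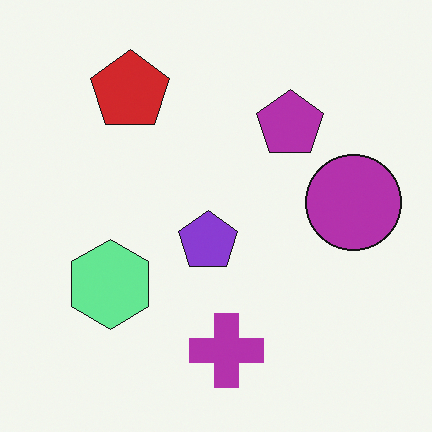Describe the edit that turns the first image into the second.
It was hue-shifted by a large amount.

Every shape's color has rotated by the same amount around the hue wheel — a uniform hue shift.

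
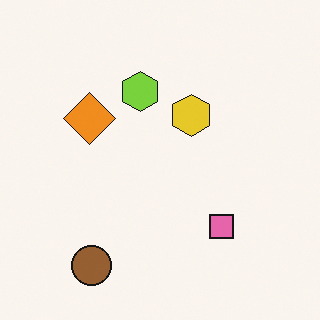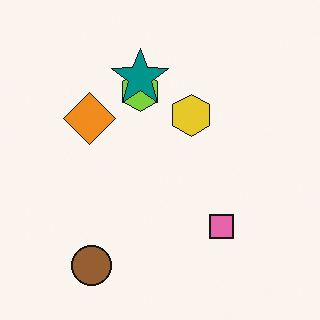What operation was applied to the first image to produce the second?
Overlaid with an additional teal star.

A teal star appears in the second image that is absent from the first.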